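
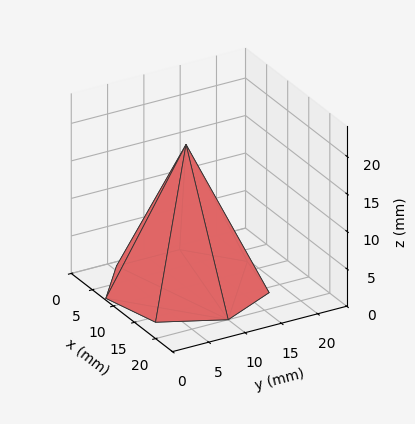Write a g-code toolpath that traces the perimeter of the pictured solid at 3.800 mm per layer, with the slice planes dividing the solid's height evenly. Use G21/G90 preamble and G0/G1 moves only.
Reading the render: the shape is a regular 7-sided pyramid, base circumscribed radius ≈ 10 mm, apex at z ≈ 19 mm (dimensions read to the nearest mm from the axis ticks). For the g-code, the solid's height is divided into equal slices at the stated Δz and each level perimeter traced with G1 moves after a G0 lift.

; perimeter-only toolpath
G21 ; units = mm
G90 ; absolute positioning
G28 ; home
; layer 1
G0 Z3.800
G0 X18.000 Y10.000
G1 X14.988 Y16.254
G1 X8.220 Y17.799
G1 X2.792 Y13.471
G1 X2.792 Y6.529
G1 X8.220 Y2.201
G1 X14.988 Y3.746
G1 X18.000 Y10.000
; layer 2
G0 Z7.600
G0 X16.000 Y10.000
G1 X13.741 Y14.691
G1 X8.665 Y15.849
G1 X4.594 Y12.603
G1 X4.594 Y7.397
G1 X8.665 Y4.151
G1 X13.741 Y5.309
G1 X16.000 Y10.000
; layer 3
G0 Z11.400
G0 X14.000 Y10.000
G1 X12.494 Y13.127
G1 X9.110 Y13.900
G1 X6.396 Y11.736
G1 X6.396 Y8.264
G1 X9.110 Y6.100
G1 X12.494 Y6.873
G1 X14.000 Y10.000
; layer 4
G0 Z15.200
G0 X12.000 Y10.000
G1 X11.247 Y11.564
G1 X9.555 Y11.950
G1 X8.198 Y10.868
G1 X8.198 Y9.132
G1 X9.555 Y8.050
G1 X11.247 Y8.436
G1 X12.000 Y10.000
M2 ; end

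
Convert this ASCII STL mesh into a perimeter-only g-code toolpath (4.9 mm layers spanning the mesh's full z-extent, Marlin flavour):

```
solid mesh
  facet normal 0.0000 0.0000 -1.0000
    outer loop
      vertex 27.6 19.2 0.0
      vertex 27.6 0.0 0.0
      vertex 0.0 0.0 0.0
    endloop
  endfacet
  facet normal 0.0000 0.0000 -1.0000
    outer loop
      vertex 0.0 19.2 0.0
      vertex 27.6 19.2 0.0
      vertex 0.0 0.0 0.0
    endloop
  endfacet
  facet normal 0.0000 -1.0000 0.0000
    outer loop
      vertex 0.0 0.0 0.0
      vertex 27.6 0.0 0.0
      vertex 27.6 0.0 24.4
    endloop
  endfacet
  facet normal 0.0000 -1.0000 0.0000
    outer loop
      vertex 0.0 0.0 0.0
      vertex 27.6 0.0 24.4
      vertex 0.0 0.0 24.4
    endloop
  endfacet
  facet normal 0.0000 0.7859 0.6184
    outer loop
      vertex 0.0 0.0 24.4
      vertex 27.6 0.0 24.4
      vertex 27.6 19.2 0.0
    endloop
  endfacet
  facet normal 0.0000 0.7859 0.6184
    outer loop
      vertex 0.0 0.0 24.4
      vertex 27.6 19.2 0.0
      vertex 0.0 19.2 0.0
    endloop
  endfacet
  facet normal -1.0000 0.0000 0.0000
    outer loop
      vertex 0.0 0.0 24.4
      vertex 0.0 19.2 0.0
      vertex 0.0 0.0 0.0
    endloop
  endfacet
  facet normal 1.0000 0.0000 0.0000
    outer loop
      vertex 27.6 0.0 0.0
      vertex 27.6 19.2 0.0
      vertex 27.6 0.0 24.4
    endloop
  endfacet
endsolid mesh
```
; perimeter-only toolpath
G21 ; units = mm
G90 ; absolute positioning
G28 ; home
; layer 1
G0 Z4.9
G0 X0.0 Y0.0
G1 X27.6 Y0.0
G1 X27.6 Y15.4
G1 X0.0 Y15.4
G1 X0.0 Y0.0
; layer 2
G0 Z9.8
G0 X0.0 Y0.0
G1 X27.6 Y0.0
G1 X27.6 Y11.5
G1 X0.0 Y11.5
G1 X0.0 Y0.0
; layer 3
G0 Z14.6
G0 X0.0 Y0.0
G1 X27.6 Y0.0
G1 X27.6 Y7.7
G1 X0.0 Y7.7
G1 X0.0 Y0.0
; layer 4
G0 Z19.5
G0 X0.0 Y0.0
G1 X27.6 Y0.0
G1 X27.6 Y3.8
G1 X0.0 Y3.8
G1 X0.0 Y0.0
M2 ; end

The solid is a wedge (ramp): 27.6 × 19.2 mm base, rising to 24.4 mm along the y=0 edge and sloping linearly to z=0 at y=19.2. Slicing at Δz = 4.9 mm — 5 equal slices spanning the solid's height, so layer i sits at z = i·h/5 — gives 4 non-empty perimeters. Each is a 4-segment closed polygon; G0 lifts to the layer z and rapids to the start vertex, then G1 traces the edges. The cross-section shrinks linearly with z (the slice at the apex is degenerate and omitted).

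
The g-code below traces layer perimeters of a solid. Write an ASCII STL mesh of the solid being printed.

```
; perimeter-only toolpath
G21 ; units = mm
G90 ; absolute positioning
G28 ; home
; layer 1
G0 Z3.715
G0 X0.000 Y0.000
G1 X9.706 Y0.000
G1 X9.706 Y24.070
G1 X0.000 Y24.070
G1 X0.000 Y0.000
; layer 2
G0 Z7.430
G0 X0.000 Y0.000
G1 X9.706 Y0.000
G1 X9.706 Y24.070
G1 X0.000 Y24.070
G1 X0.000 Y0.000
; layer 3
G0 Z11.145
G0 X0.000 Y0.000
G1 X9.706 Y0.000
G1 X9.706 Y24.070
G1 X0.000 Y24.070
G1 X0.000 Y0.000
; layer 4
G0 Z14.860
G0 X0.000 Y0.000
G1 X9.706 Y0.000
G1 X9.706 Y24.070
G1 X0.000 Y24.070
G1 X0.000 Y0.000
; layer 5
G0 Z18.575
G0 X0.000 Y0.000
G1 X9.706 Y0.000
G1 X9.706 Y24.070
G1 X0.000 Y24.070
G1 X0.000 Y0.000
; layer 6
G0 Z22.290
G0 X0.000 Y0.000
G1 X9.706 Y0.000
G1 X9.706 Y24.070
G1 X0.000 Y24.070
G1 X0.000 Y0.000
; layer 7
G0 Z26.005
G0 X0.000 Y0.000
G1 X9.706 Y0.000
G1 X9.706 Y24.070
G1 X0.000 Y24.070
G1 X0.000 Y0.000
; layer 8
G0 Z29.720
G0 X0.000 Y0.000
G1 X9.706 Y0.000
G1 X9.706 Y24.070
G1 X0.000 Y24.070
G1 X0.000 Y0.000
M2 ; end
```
solid part
  facet normal 0.0000 0.0000 -1.0000
    outer loop
      vertex 9.706 24.070 0.000
      vertex 9.706 0.000 0.000
      vertex 0.000 0.000 0.000
    endloop
  endfacet
  facet normal 0.0000 0.0000 -1.0000
    outer loop
      vertex 0.000 24.070 0.000
      vertex 9.706 24.070 0.000
      vertex 0.000 0.000 0.000
    endloop
  endfacet
  facet normal 0.0000 0.0000 1.0000
    outer loop
      vertex 0.000 0.000 29.720
      vertex 9.706 0.000 29.720
      vertex 9.706 24.070 29.720
    endloop
  endfacet
  facet normal 0.0000 0.0000 1.0000
    outer loop
      vertex 0.000 0.000 29.720
      vertex 9.706 24.070 29.720
      vertex 0.000 24.070 29.720
    endloop
  endfacet
  facet normal 0.0000 -1.0000 0.0000
    outer loop
      vertex 0.000 0.000 0.000
      vertex 9.706 0.000 0.000
      vertex 9.706 0.000 29.720
    endloop
  endfacet
  facet normal 0.0000 -1.0000 0.0000
    outer loop
      vertex 0.000 0.000 0.000
      vertex 9.706 0.000 29.720
      vertex 0.000 0.000 29.720
    endloop
  endfacet
  facet normal 0.0000 1.0000 0.0000
    outer loop
      vertex 9.706 24.070 29.720
      vertex 9.706 24.070 0.000
      vertex 0.000 24.070 0.000
    endloop
  endfacet
  facet normal 0.0000 1.0000 0.0000
    outer loop
      vertex 0.000 24.070 29.720
      vertex 9.706 24.070 29.720
      vertex 0.000 24.070 0.000
    endloop
  endfacet
  facet normal -1.0000 0.0000 0.0000
    outer loop
      vertex 0.000 24.070 29.720
      vertex 0.000 24.070 0.000
      vertex 0.000 0.000 0.000
    endloop
  endfacet
  facet normal -1.0000 0.0000 0.0000
    outer loop
      vertex 0.000 0.000 29.720
      vertex 0.000 24.070 29.720
      vertex 0.000 0.000 0.000
    endloop
  endfacet
  facet normal 1.0000 0.0000 0.0000
    outer loop
      vertex 9.706 0.000 0.000
      vertex 9.706 24.070 0.000
      vertex 9.706 24.070 29.720
    endloop
  endfacet
  facet normal 1.0000 0.0000 0.0000
    outer loop
      vertex 9.706 0.000 0.000
      vertex 9.706 24.070 29.720
      vertex 9.706 0.000 29.720
    endloop
  endfacet
endsolid part

The G0 Z moves step by Δz≈3.715 mm. Every layer's G1 loop is the same polygon, so the solid is a straight extrusion of it from z=0 to z≈29.7. Closing with flat bottom and top caps and triangulating gives 12 facets — a rectangular box, roughly 9.71 × 24.1 mm footprint and 29.7 mm tall.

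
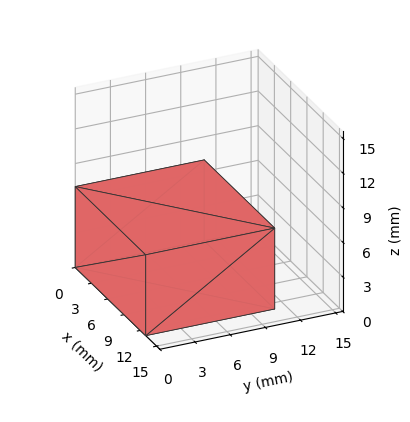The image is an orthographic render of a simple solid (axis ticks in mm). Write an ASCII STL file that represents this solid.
Reading the render: the shape is a rectangular box, roughly 13 × 11 mm footprint and 7 mm tall (dimensions read to the nearest mm from the axis ticks). For the STL, each face is triangulated and given an outward normal.

solid part
  facet normal 0.0000 0.0000 -1.0000
    outer loop
      vertex 13.000 11.000 0.000
      vertex 13.000 0.000 0.000
      vertex 0.000 0.000 0.000
    endloop
  endfacet
  facet normal 0.0000 0.0000 -1.0000
    outer loop
      vertex 0.000 11.000 0.000
      vertex 13.000 11.000 0.000
      vertex 0.000 0.000 0.000
    endloop
  endfacet
  facet normal 0.0000 0.0000 1.0000
    outer loop
      vertex 0.000 0.000 7.000
      vertex 13.000 0.000 7.000
      vertex 13.000 11.000 7.000
    endloop
  endfacet
  facet normal 0.0000 0.0000 1.0000
    outer loop
      vertex 0.000 0.000 7.000
      vertex 13.000 11.000 7.000
      vertex 0.000 11.000 7.000
    endloop
  endfacet
  facet normal 0.0000 -1.0000 0.0000
    outer loop
      vertex 0.000 0.000 0.000
      vertex 13.000 0.000 0.000
      vertex 13.000 0.000 7.000
    endloop
  endfacet
  facet normal 0.0000 -1.0000 0.0000
    outer loop
      vertex 0.000 0.000 0.000
      vertex 13.000 0.000 7.000
      vertex 0.000 0.000 7.000
    endloop
  endfacet
  facet normal 0.0000 1.0000 0.0000
    outer loop
      vertex 13.000 11.000 7.000
      vertex 13.000 11.000 0.000
      vertex 0.000 11.000 0.000
    endloop
  endfacet
  facet normal 0.0000 1.0000 0.0000
    outer loop
      vertex 0.000 11.000 7.000
      vertex 13.000 11.000 7.000
      vertex 0.000 11.000 0.000
    endloop
  endfacet
  facet normal -1.0000 0.0000 0.0000
    outer loop
      vertex 0.000 11.000 7.000
      vertex 0.000 11.000 0.000
      vertex 0.000 0.000 0.000
    endloop
  endfacet
  facet normal -1.0000 0.0000 0.0000
    outer loop
      vertex 0.000 0.000 7.000
      vertex 0.000 11.000 7.000
      vertex 0.000 0.000 0.000
    endloop
  endfacet
  facet normal 1.0000 0.0000 0.0000
    outer loop
      vertex 13.000 0.000 0.000
      vertex 13.000 11.000 0.000
      vertex 13.000 11.000 7.000
    endloop
  endfacet
  facet normal 1.0000 0.0000 0.0000
    outer loop
      vertex 13.000 0.000 0.000
      vertex 13.000 11.000 7.000
      vertex 13.000 0.000 7.000
    endloop
  endfacet
endsolid part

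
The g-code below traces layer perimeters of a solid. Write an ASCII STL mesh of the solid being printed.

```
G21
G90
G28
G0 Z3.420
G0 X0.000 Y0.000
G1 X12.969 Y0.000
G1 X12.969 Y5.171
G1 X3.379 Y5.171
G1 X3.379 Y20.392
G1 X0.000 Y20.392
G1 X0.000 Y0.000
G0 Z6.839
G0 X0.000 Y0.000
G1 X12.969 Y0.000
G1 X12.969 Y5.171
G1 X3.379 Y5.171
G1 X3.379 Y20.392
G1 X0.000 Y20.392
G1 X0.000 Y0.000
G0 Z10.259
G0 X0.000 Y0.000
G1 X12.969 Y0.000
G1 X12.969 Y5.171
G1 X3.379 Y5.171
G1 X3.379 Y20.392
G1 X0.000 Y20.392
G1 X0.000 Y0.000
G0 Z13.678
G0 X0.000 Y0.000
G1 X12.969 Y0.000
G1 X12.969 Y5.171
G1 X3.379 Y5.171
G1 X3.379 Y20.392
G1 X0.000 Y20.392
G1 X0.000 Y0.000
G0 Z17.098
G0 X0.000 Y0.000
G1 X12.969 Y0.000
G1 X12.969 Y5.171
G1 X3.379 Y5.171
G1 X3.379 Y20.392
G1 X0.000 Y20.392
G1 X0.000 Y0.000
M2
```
solid part
  facet normal 0.0000 0.0000 -1.0000
    outer loop
      vertex 12.969 5.171 0.000
      vertex 12.969 0.000 0.000
      vertex 0.000 0.000 0.000
    endloop
  endfacet
  facet normal 0.0000 0.0000 -1.0000
    outer loop
      vertex 3.379 5.171 0.000
      vertex 12.969 5.171 0.000
      vertex 0.000 0.000 0.000
    endloop
  endfacet
  facet normal 0.0000 0.0000 -1.0000
    outer loop
      vertex 3.379 20.392 0.000
      vertex 3.379 5.171 0.000
      vertex 0.000 0.000 0.000
    endloop
  endfacet
  facet normal 0.0000 0.0000 -1.0000
    outer loop
      vertex 0.000 20.392 0.000
      vertex 3.379 20.392 0.000
      vertex 0.000 0.000 0.000
    endloop
  endfacet
  facet normal 0.0000 0.0000 1.0000
    outer loop
      vertex 0.000 0.000 17.098
      vertex 12.969 0.000 17.098
      vertex 12.969 5.171 17.098
    endloop
  endfacet
  facet normal 0.0000 0.0000 1.0000
    outer loop
      vertex 0.000 0.000 17.098
      vertex 12.969 5.171 17.098
      vertex 3.379 5.171 17.098
    endloop
  endfacet
  facet normal 0.0000 0.0000 1.0000
    outer loop
      vertex 0.000 0.000 17.098
      vertex 3.379 5.171 17.098
      vertex 3.379 20.392 17.098
    endloop
  endfacet
  facet normal 0.0000 0.0000 1.0000
    outer loop
      vertex 0.000 0.000 17.098
      vertex 3.379 20.392 17.098
      vertex 0.000 20.392 17.098
    endloop
  endfacet
  facet normal 0.0000 -1.0000 0.0000
    outer loop
      vertex 0.000 0.000 0.000
      vertex 12.969 0.000 0.000
      vertex 12.969 0.000 17.098
    endloop
  endfacet
  facet normal 0.0000 -1.0000 0.0000
    outer loop
      vertex 0.000 0.000 0.000
      vertex 12.969 0.000 17.098
      vertex 0.000 0.000 17.098
    endloop
  endfacet
  facet normal 1.0000 0.0000 0.0000
    outer loop
      vertex 12.969 0.000 0.000
      vertex 12.969 5.171 0.000
      vertex 12.969 5.171 17.098
    endloop
  endfacet
  facet normal 1.0000 0.0000 0.0000
    outer loop
      vertex 12.969 0.000 0.000
      vertex 12.969 5.171 17.098
      vertex 12.969 0.000 17.098
    endloop
  endfacet
  facet normal 0.0000 1.0000 0.0000
    outer loop
      vertex 12.969 5.171 0.000
      vertex 3.379 5.171 0.000
      vertex 3.379 5.171 17.098
    endloop
  endfacet
  facet normal 0.0000 1.0000 0.0000
    outer loop
      vertex 12.969 5.171 0.000
      vertex 3.379 5.171 17.098
      vertex 12.969 5.171 17.098
    endloop
  endfacet
  facet normal 1.0000 0.0000 0.0000
    outer loop
      vertex 3.379 5.171 0.000
      vertex 3.379 20.392 0.000
      vertex 3.379 20.392 17.098
    endloop
  endfacet
  facet normal 1.0000 0.0000 0.0000
    outer loop
      vertex 3.379 5.171 0.000
      vertex 3.379 20.392 17.098
      vertex 3.379 5.171 17.098
    endloop
  endfacet
  facet normal 0.0000 1.0000 0.0000
    outer loop
      vertex 3.379 20.392 0.000
      vertex 0.000 20.392 0.000
      vertex 0.000 20.392 17.098
    endloop
  endfacet
  facet normal 0.0000 1.0000 0.0000
    outer loop
      vertex 3.379 20.392 0.000
      vertex 0.000 20.392 17.098
      vertex 3.379 20.392 17.098
    endloop
  endfacet
  facet normal -1.0000 0.0000 0.0000
    outer loop
      vertex 0.000 20.392 0.000
      vertex 0.000 0.000 0.000
      vertex 0.000 0.000 17.098
    endloop
  endfacet
  facet normal -1.0000 0.0000 0.0000
    outer loop
      vertex 0.000 20.392 0.000
      vertex 0.000 0.000 17.098
      vertex 0.000 20.392 17.098
    endloop
  endfacet
endsolid part

The G0 Z moves step by Δz≈3.420 mm. Every layer's G1 loop is the same polygon, so the solid is a straight extrusion of it from z=0 to z≈17.1. Closing with flat bottom and top caps and triangulating gives 20 facets — an L-shaped prism: outer 13 × 20.4 mm, arm thicknesses ≈ 5.17 mm (horizontal) and 3.38 mm (vertical), extruded 17.1 mm in z.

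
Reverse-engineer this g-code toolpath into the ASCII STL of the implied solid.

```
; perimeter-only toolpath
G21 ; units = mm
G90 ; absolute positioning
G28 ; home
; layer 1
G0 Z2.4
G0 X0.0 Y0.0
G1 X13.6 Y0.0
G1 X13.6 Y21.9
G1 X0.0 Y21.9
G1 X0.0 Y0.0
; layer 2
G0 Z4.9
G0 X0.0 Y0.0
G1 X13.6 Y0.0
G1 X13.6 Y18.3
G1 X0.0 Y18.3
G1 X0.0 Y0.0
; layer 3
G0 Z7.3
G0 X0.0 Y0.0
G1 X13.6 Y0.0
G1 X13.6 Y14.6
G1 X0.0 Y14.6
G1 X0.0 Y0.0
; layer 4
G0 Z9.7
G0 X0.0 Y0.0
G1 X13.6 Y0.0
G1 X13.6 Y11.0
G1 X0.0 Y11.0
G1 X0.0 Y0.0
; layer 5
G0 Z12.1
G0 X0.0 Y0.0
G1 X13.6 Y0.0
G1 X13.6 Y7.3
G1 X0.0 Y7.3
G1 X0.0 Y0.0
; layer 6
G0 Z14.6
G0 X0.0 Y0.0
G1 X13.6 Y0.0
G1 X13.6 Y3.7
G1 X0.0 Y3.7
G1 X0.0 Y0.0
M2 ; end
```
solid part
  facet normal 0.0000 0.0000 -1.0000
    outer loop
      vertex 13.6 25.6 0.0
      vertex 13.6 0.0 0.0
      vertex 0.0 0.0 0.0
    endloop
  endfacet
  facet normal 0.0000 0.0000 -1.0000
    outer loop
      vertex 0.0 25.6 0.0
      vertex 13.6 25.6 0.0
      vertex 0.0 0.0 0.0
    endloop
  endfacet
  facet normal 0.0000 -1.0000 0.0000
    outer loop
      vertex 0.0 0.0 0.0
      vertex 13.6 0.0 0.0
      vertex 13.6 0.0 17.0
    endloop
  endfacet
  facet normal 0.0000 -1.0000 0.0000
    outer loop
      vertex 0.0 0.0 0.0
      vertex 13.6 0.0 17.0
      vertex 0.0 0.0 17.0
    endloop
  endfacet
  facet normal 0.0000 0.5532 0.8331
    outer loop
      vertex 0.0 0.0 17.0
      vertex 13.6 0.0 17.0
      vertex 13.6 25.6 0.0
    endloop
  endfacet
  facet normal 0.0000 0.5532 0.8331
    outer loop
      vertex 0.0 0.0 17.0
      vertex 13.6 25.6 0.0
      vertex 0.0 25.6 0.0
    endloop
  endfacet
  facet normal -1.0000 0.0000 0.0000
    outer loop
      vertex 0.0 0.0 17.0
      vertex 0.0 25.6 0.0
      vertex 0.0 0.0 0.0
    endloop
  endfacet
  facet normal 1.0000 0.0000 0.0000
    outer loop
      vertex 13.6 0.0 0.0
      vertex 13.6 25.6 0.0
      vertex 13.6 0.0 17.0
    endloop
  endfacet
endsolid part

The G0 Z moves step by Δz≈2.4 mm. The G1 loops shrink linearly with z, so the solid tapers from its base footprint up to z≈17. Closing with a flat bottom cap and the tapered top and triangulating gives 8 facets — a wedge (ramp): 13.6 × 25.6 mm base, rising to 17 mm along the y=0 edge and sloping linearly to z=0 at y=25.6.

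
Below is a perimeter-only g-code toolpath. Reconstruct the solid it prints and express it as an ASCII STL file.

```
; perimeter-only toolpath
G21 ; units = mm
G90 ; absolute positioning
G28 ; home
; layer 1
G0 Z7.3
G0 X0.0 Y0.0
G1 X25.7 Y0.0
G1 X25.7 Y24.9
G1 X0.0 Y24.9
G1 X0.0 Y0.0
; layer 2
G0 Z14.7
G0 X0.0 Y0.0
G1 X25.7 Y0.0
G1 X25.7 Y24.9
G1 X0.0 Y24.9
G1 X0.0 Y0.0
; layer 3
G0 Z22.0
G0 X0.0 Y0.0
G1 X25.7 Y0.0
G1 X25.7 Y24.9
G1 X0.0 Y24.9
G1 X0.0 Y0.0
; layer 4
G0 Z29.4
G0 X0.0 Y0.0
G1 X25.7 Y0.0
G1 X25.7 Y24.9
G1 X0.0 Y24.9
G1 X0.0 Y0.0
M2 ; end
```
solid part
  facet normal 0.0000 0.0000 -1.0000
    outer loop
      vertex 25.7 24.9 0.0
      vertex 25.7 0.0 0.0
      vertex 0.0 0.0 0.0
    endloop
  endfacet
  facet normal 0.0000 0.0000 -1.0000
    outer loop
      vertex 0.0 24.9 0.0
      vertex 25.7 24.9 0.0
      vertex 0.0 0.0 0.0
    endloop
  endfacet
  facet normal 0.0000 0.0000 1.0000
    outer loop
      vertex 0.0 0.0 29.4
      vertex 25.7 0.0 29.4
      vertex 25.7 24.9 29.4
    endloop
  endfacet
  facet normal 0.0000 0.0000 1.0000
    outer loop
      vertex 0.0 0.0 29.4
      vertex 25.7 24.9 29.4
      vertex 0.0 24.9 29.4
    endloop
  endfacet
  facet normal 0.0000 -1.0000 0.0000
    outer loop
      vertex 0.0 0.0 0.0
      vertex 25.7 0.0 0.0
      vertex 25.7 0.0 29.4
    endloop
  endfacet
  facet normal 0.0000 -1.0000 0.0000
    outer loop
      vertex 0.0 0.0 0.0
      vertex 25.7 0.0 29.4
      vertex 0.0 0.0 29.4
    endloop
  endfacet
  facet normal 0.0000 1.0000 0.0000
    outer loop
      vertex 25.7 24.9 29.4
      vertex 25.7 24.9 0.0
      vertex 0.0 24.9 0.0
    endloop
  endfacet
  facet normal 0.0000 1.0000 0.0000
    outer loop
      vertex 0.0 24.9 29.4
      vertex 25.7 24.9 29.4
      vertex 0.0 24.9 0.0
    endloop
  endfacet
  facet normal -1.0000 0.0000 0.0000
    outer loop
      vertex 0.0 24.9 29.4
      vertex 0.0 24.9 0.0
      vertex 0.0 0.0 0.0
    endloop
  endfacet
  facet normal -1.0000 0.0000 0.0000
    outer loop
      vertex 0.0 0.0 29.4
      vertex 0.0 24.9 29.4
      vertex 0.0 0.0 0.0
    endloop
  endfacet
  facet normal 1.0000 0.0000 0.0000
    outer loop
      vertex 25.7 0.0 0.0
      vertex 25.7 24.9 0.0
      vertex 25.7 24.9 29.4
    endloop
  endfacet
  facet normal 1.0000 0.0000 0.0000
    outer loop
      vertex 25.7 0.0 0.0
      vertex 25.7 24.9 29.4
      vertex 25.7 0.0 29.4
    endloop
  endfacet
endsolid part

The G0 Z moves step by Δz≈7.3 mm. Every layer's G1 loop is the same polygon, so the solid is a straight extrusion of it from z=0 to z≈29.4. Closing with flat bottom and top caps and triangulating gives 12 facets — a rectangular box, roughly 25.7 × 24.9 mm footprint and 29.4 mm tall.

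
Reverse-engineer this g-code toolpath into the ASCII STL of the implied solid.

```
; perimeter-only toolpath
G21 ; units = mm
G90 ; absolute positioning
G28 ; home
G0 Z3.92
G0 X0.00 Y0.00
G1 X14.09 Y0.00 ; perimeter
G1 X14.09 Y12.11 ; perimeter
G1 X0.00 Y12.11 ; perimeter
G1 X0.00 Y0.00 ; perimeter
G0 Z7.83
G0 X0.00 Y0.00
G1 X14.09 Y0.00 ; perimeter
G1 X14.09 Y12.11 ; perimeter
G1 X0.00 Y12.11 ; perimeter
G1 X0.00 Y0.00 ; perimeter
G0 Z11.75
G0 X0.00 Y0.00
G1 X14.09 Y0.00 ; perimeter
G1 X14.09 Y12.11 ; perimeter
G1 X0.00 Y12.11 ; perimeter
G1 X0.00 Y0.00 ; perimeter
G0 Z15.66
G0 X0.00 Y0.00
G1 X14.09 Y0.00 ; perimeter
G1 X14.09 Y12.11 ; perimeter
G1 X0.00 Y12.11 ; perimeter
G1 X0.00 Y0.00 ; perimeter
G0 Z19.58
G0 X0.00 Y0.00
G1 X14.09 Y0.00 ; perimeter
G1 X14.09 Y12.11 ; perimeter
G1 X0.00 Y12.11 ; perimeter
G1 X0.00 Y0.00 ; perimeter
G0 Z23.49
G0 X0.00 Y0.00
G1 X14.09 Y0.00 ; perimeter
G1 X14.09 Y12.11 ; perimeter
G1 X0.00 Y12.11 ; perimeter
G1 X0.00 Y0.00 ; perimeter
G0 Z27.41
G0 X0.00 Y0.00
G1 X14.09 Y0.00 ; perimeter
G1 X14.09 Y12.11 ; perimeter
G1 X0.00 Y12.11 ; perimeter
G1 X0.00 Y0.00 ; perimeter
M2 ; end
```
solid part
  facet normal 0.0000 0.0000 -1.0000
    outer loop
      vertex 14.09 12.11 0.00
      vertex 14.09 0.00 0.00
      vertex 0.00 0.00 0.00
    endloop
  endfacet
  facet normal 0.0000 0.0000 -1.0000
    outer loop
      vertex 0.00 12.11 0.00
      vertex 14.09 12.11 0.00
      vertex 0.00 0.00 0.00
    endloop
  endfacet
  facet normal 0.0000 0.0000 1.0000
    outer loop
      vertex 0.00 0.00 27.41
      vertex 14.09 0.00 27.41
      vertex 14.09 12.11 27.41
    endloop
  endfacet
  facet normal 0.0000 0.0000 1.0000
    outer loop
      vertex 0.00 0.00 27.41
      vertex 14.09 12.11 27.41
      vertex 0.00 12.11 27.41
    endloop
  endfacet
  facet normal 0.0000 -1.0000 0.0000
    outer loop
      vertex 0.00 0.00 0.00
      vertex 14.09 0.00 0.00
      vertex 14.09 0.00 27.41
    endloop
  endfacet
  facet normal 0.0000 -1.0000 0.0000
    outer loop
      vertex 0.00 0.00 0.00
      vertex 14.09 0.00 27.41
      vertex 0.00 0.00 27.41
    endloop
  endfacet
  facet normal 0.0000 1.0000 0.0000
    outer loop
      vertex 14.09 12.11 27.41
      vertex 14.09 12.11 0.00
      vertex 0.00 12.11 0.00
    endloop
  endfacet
  facet normal 0.0000 1.0000 0.0000
    outer loop
      vertex 0.00 12.11 27.41
      vertex 14.09 12.11 27.41
      vertex 0.00 12.11 0.00
    endloop
  endfacet
  facet normal -1.0000 0.0000 0.0000
    outer loop
      vertex 0.00 12.11 27.41
      vertex 0.00 12.11 0.00
      vertex 0.00 0.00 0.00
    endloop
  endfacet
  facet normal -1.0000 0.0000 0.0000
    outer loop
      vertex 0.00 0.00 27.41
      vertex 0.00 12.11 27.41
      vertex 0.00 0.00 0.00
    endloop
  endfacet
  facet normal 1.0000 0.0000 0.0000
    outer loop
      vertex 14.09 0.00 0.00
      vertex 14.09 12.11 0.00
      vertex 14.09 12.11 27.41
    endloop
  endfacet
  facet normal 1.0000 0.0000 0.0000
    outer loop
      vertex 14.09 0.00 0.00
      vertex 14.09 12.11 27.41
      vertex 14.09 0.00 27.41
    endloop
  endfacet
endsolid part

The G0 Z moves step by Δz≈3.92 mm. Every layer's G1 loop is the same polygon, so the solid is a straight extrusion of it from z=0 to z≈27.4. Closing with flat bottom and top caps and triangulating gives 12 facets — a rectangular box, roughly 14.1 × 12.1 mm footprint and 27.4 mm tall.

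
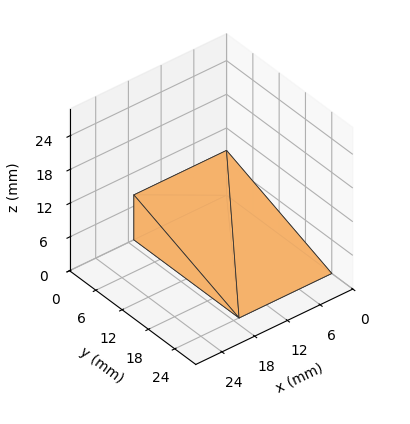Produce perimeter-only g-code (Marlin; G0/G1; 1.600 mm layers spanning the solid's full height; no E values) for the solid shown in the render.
Reading the render: the shape is a wedge (ramp): 17 × 24 mm base, rising to 8 mm along the y=0 edge and sloping linearly to z=0 at y=24 (dimensions read to the nearest mm from the axis ticks). For the g-code, the solid's height is divided into equal slices at the stated Δz and each level perimeter traced with G1 moves after a G0 lift.

; perimeter-only toolpath
G21 ; units = mm
G90 ; absolute positioning
G28 ; home
; layer 1
G0 Z1.600
G0 X0.000 Y0.000
G1 X17.000 Y0.000
G1 X17.000 Y19.200
G1 X0.000 Y19.200
G1 X0.000 Y0.000
; layer 2
G0 Z3.200
G0 X0.000 Y0.000
G1 X17.000 Y0.000
G1 X17.000 Y14.400
G1 X0.000 Y14.400
G1 X0.000 Y0.000
; layer 3
G0 Z4.800
G0 X0.000 Y0.000
G1 X17.000 Y0.000
G1 X17.000 Y9.600
G1 X0.000 Y9.600
G1 X0.000 Y0.000
; layer 4
G0 Z6.400
G0 X0.000 Y0.000
G1 X17.000 Y0.000
G1 X17.000 Y4.800
G1 X0.000 Y4.800
G1 X0.000 Y0.000
M2 ; end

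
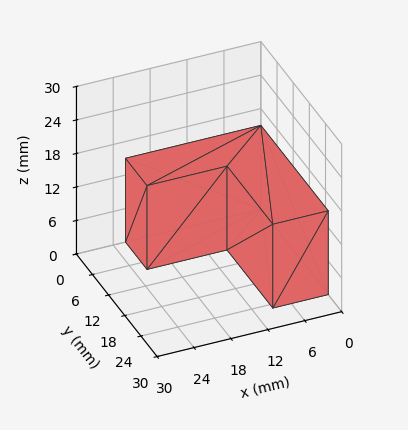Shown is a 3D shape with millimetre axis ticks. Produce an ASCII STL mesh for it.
Reading the render: the shape is an L-shaped prism: outer 22 × 25 mm, arm thicknesses ≈ 8 mm (horizontal) and 9 mm (vertical), extruded 15 mm in z (dimensions read to the nearest mm from the axis ticks). For the STL, each face is triangulated and given an outward normal.

solid part
  facet normal 0.0000 0.0000 -1.0000
    outer loop
      vertex 22.0 8.0 0.0
      vertex 22.0 0.0 0.0
      vertex 0.0 0.0 0.0
    endloop
  endfacet
  facet normal 0.0000 0.0000 -1.0000
    outer loop
      vertex 9.0 8.0 0.0
      vertex 22.0 8.0 0.0
      vertex 0.0 0.0 0.0
    endloop
  endfacet
  facet normal 0.0000 0.0000 -1.0000
    outer loop
      vertex 9.0 25.0 0.0
      vertex 9.0 8.0 0.0
      vertex 0.0 0.0 0.0
    endloop
  endfacet
  facet normal 0.0000 0.0000 -1.0000
    outer loop
      vertex 0.0 25.0 0.0
      vertex 9.0 25.0 0.0
      vertex 0.0 0.0 0.0
    endloop
  endfacet
  facet normal 0.0000 0.0000 1.0000
    outer loop
      vertex 0.0 0.0 15.0
      vertex 22.0 0.0 15.0
      vertex 22.0 8.0 15.0
    endloop
  endfacet
  facet normal 0.0000 0.0000 1.0000
    outer loop
      vertex 0.0 0.0 15.0
      vertex 22.0 8.0 15.0
      vertex 9.0 8.0 15.0
    endloop
  endfacet
  facet normal 0.0000 0.0000 1.0000
    outer loop
      vertex 0.0 0.0 15.0
      vertex 9.0 8.0 15.0
      vertex 9.0 25.0 15.0
    endloop
  endfacet
  facet normal 0.0000 0.0000 1.0000
    outer loop
      vertex 0.0 0.0 15.0
      vertex 9.0 25.0 15.0
      vertex 0.0 25.0 15.0
    endloop
  endfacet
  facet normal 0.0000 -1.0000 0.0000
    outer loop
      vertex 0.0 0.0 0.0
      vertex 22.0 0.0 0.0
      vertex 22.0 0.0 15.0
    endloop
  endfacet
  facet normal 0.0000 -1.0000 0.0000
    outer loop
      vertex 0.0 0.0 0.0
      vertex 22.0 0.0 15.0
      vertex 0.0 0.0 15.0
    endloop
  endfacet
  facet normal 1.0000 0.0000 0.0000
    outer loop
      vertex 22.0 0.0 0.0
      vertex 22.0 8.0 0.0
      vertex 22.0 8.0 15.0
    endloop
  endfacet
  facet normal 1.0000 0.0000 0.0000
    outer loop
      vertex 22.0 0.0 0.0
      vertex 22.0 8.0 15.0
      vertex 22.0 0.0 15.0
    endloop
  endfacet
  facet normal 0.0000 1.0000 0.0000
    outer loop
      vertex 22.0 8.0 0.0
      vertex 9.0 8.0 0.0
      vertex 9.0 8.0 15.0
    endloop
  endfacet
  facet normal 0.0000 1.0000 0.0000
    outer loop
      vertex 22.0 8.0 0.0
      vertex 9.0 8.0 15.0
      vertex 22.0 8.0 15.0
    endloop
  endfacet
  facet normal 1.0000 0.0000 0.0000
    outer loop
      vertex 9.0 8.0 0.0
      vertex 9.0 25.0 0.0
      vertex 9.0 25.0 15.0
    endloop
  endfacet
  facet normal 1.0000 0.0000 0.0000
    outer loop
      vertex 9.0 8.0 0.0
      vertex 9.0 25.0 15.0
      vertex 9.0 8.0 15.0
    endloop
  endfacet
  facet normal 0.0000 1.0000 0.0000
    outer loop
      vertex 9.0 25.0 0.0
      vertex 0.0 25.0 0.0
      vertex 0.0 25.0 15.0
    endloop
  endfacet
  facet normal 0.0000 1.0000 0.0000
    outer loop
      vertex 9.0 25.0 0.0
      vertex 0.0 25.0 15.0
      vertex 9.0 25.0 15.0
    endloop
  endfacet
  facet normal -1.0000 0.0000 0.0000
    outer loop
      vertex 0.0 25.0 0.0
      vertex 0.0 0.0 0.0
      vertex 0.0 0.0 15.0
    endloop
  endfacet
  facet normal -1.0000 0.0000 0.0000
    outer loop
      vertex 0.0 25.0 0.0
      vertex 0.0 0.0 15.0
      vertex 0.0 25.0 15.0
    endloop
  endfacet
endsolid part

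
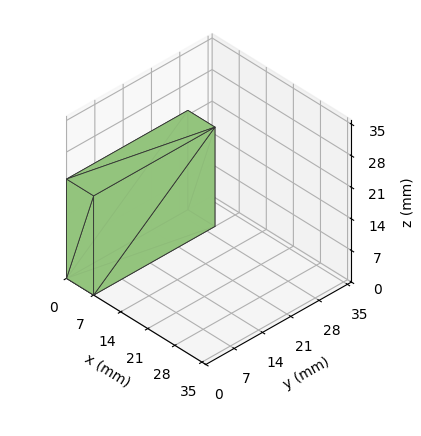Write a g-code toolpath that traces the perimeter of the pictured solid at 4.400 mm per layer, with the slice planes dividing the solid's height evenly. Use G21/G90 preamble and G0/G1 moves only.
Reading the render: the shape is a rectangular box, roughly 7 × 30 mm footprint and 22 mm tall (dimensions read to the nearest mm from the axis ticks). For the g-code, the solid's height is divided into equal slices at the stated Δz and each level perimeter traced with G1 moves after a G0 lift.

; perimeter-only toolpath
G21 ; units = mm
G90 ; absolute positioning
G28 ; home
; layer 1
G0 Z4.400
G0 X0.000 Y0.000
G1 X7.000 Y0.000
G1 X7.000 Y30.000
G1 X0.000 Y30.000
G1 X0.000 Y0.000
; layer 2
G0 Z8.800
G0 X0.000 Y0.000
G1 X7.000 Y0.000
G1 X7.000 Y30.000
G1 X0.000 Y30.000
G1 X0.000 Y0.000
; layer 3
G0 Z13.200
G0 X0.000 Y0.000
G1 X7.000 Y0.000
G1 X7.000 Y30.000
G1 X0.000 Y30.000
G1 X0.000 Y0.000
; layer 4
G0 Z17.600
G0 X0.000 Y0.000
G1 X7.000 Y0.000
G1 X7.000 Y30.000
G1 X0.000 Y30.000
G1 X0.000 Y0.000
; layer 5
G0 Z22.000
G0 X0.000 Y0.000
G1 X7.000 Y0.000
G1 X7.000 Y30.000
G1 X0.000 Y30.000
G1 X0.000 Y0.000
M2 ; end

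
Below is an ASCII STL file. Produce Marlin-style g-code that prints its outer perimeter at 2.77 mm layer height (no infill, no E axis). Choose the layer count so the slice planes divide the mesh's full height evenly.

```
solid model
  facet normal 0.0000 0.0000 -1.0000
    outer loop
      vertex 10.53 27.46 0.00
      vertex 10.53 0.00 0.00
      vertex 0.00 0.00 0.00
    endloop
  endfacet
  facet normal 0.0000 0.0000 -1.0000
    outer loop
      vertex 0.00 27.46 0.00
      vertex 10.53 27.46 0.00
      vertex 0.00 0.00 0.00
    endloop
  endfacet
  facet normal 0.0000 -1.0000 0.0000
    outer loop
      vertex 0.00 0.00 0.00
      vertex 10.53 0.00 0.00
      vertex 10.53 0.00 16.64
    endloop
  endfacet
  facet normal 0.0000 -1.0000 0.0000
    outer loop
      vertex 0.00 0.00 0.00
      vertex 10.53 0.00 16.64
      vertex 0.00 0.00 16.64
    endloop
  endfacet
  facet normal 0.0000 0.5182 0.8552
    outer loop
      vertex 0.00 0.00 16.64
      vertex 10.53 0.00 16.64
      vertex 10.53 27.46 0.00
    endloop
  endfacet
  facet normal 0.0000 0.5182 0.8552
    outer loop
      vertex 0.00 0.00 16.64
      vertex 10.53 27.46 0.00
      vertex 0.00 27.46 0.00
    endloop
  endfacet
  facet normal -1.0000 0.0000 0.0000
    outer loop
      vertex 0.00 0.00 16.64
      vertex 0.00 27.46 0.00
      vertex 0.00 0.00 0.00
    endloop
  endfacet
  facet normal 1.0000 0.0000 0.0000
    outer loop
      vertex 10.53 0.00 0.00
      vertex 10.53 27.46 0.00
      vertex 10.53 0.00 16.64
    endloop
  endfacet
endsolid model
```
; perimeter-only toolpath
G21 ; units = mm
G90 ; absolute positioning
G28 ; home
; layer 1
G0 Z2.77
G0 X0.00 Y0.00
G1 X10.53 Y0.00
G1 X10.53 Y22.88
G1 X0.00 Y22.88
G1 X0.00 Y0.00
; layer 2
G0 Z5.55
G0 X0.00 Y0.00
G1 X10.53 Y0.00
G1 X10.53 Y18.31
G1 X0.00 Y18.31
G1 X0.00 Y0.00
; layer 3
G0 Z8.32
G0 X0.00 Y0.00
G1 X10.53 Y0.00
G1 X10.53 Y13.73
G1 X0.00 Y13.73
G1 X0.00 Y0.00
; layer 4
G0 Z11.09
G0 X0.00 Y0.00
G1 X10.53 Y0.00
G1 X10.53 Y9.15
G1 X0.00 Y9.15
G1 X0.00 Y0.00
; layer 5
G0 Z13.87
G0 X0.00 Y0.00
G1 X10.53 Y0.00
G1 X10.53 Y4.58
G1 X0.00 Y4.58
G1 X0.00 Y0.00
M2 ; end

The solid is a wedge (ramp): 10.5 × 27.5 mm base, rising to 16.6 mm along the y=0 edge and sloping linearly to z=0 at y=27.5. Slicing at Δz = 2.77 mm — 6 equal slices spanning the solid's height, so layer i sits at z = i·h/6 — gives 5 non-empty perimeters. Each is a 4-segment closed polygon; G0 lifts to the layer z and rapids to the start vertex, then G1 traces the edges. The cross-section shrinks linearly with z (the slice at the apex is degenerate and omitted).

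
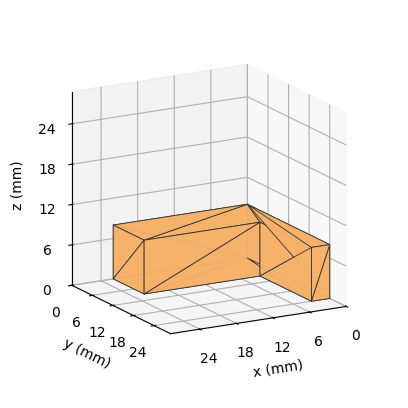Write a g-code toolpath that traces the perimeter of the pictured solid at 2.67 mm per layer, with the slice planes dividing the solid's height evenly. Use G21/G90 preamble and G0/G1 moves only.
Reading the render: the shape is an L-shaped prism: outer 22 × 24 mm, arm thicknesses ≈ 9 mm (horizontal) and 3 mm (vertical), extruded 8 mm in z (dimensions read to the nearest mm from the axis ticks). For the g-code, the solid's height is divided into equal slices at the stated Δz and each level perimeter traced with G1 moves after a G0 lift.

; perimeter-only toolpath
G21 ; units = mm
G90 ; absolute positioning
G28 ; home
; layer 1
G0 Z2.67
G0 X0.00 Y0.00
G1 X22.00 Y0.00
G1 X22.00 Y9.00
G1 X3.00 Y9.00
G1 X3.00 Y24.00
G1 X0.00 Y24.00
G1 X0.00 Y0.00
; layer 2
G0 Z5.33
G0 X0.00 Y0.00
G1 X22.00 Y0.00
G1 X22.00 Y9.00
G1 X3.00 Y9.00
G1 X3.00 Y24.00
G1 X0.00 Y24.00
G1 X0.00 Y0.00
; layer 3
G0 Z8.00
G0 X0.00 Y0.00
G1 X22.00 Y0.00
G1 X22.00 Y9.00
G1 X3.00 Y9.00
G1 X3.00 Y24.00
G1 X0.00 Y24.00
G1 X0.00 Y0.00
M2 ; end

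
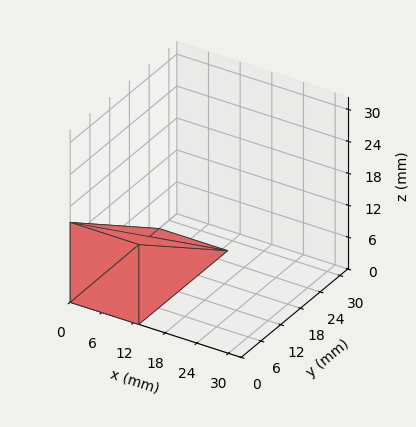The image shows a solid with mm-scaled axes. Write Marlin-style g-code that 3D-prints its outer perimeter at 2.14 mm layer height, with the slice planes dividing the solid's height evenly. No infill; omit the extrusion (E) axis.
Reading the render: the shape is a wedge (ramp): 13 × 27 mm base, rising to 15 mm along the y=0 edge and sloping linearly to z=0 at y=27 (dimensions read to the nearest mm from the axis ticks). For the g-code, the solid's height is divided into equal slices at the stated Δz and each level perimeter traced with G1 moves after a G0 lift.

; perimeter-only toolpath
G21 ; units = mm
G90 ; absolute positioning
G28 ; home
; layer 1
G0 Z2.14
G0 X0.00 Y0.00
G1 X13.00 Y0.00
G1 X13.00 Y23.14
G1 X0.00 Y23.14
G1 X0.00 Y0.00
; layer 2
G0 Z4.29
G0 X0.00 Y0.00
G1 X13.00 Y0.00
G1 X13.00 Y19.29
G1 X0.00 Y19.29
G1 X0.00 Y0.00
; layer 3
G0 Z6.43
G0 X0.00 Y0.00
G1 X13.00 Y0.00
G1 X13.00 Y15.43
G1 X0.00 Y15.43
G1 X0.00 Y0.00
; layer 4
G0 Z8.57
G0 X0.00 Y0.00
G1 X13.00 Y0.00
G1 X13.00 Y11.57
G1 X0.00 Y11.57
G1 X0.00 Y0.00
; layer 5
G0 Z10.71
G0 X0.00 Y0.00
G1 X13.00 Y0.00
G1 X13.00 Y7.71
G1 X0.00 Y7.71
G1 X0.00 Y0.00
; layer 6
G0 Z12.86
G0 X0.00 Y0.00
G1 X13.00 Y0.00
G1 X13.00 Y3.86
G1 X0.00 Y3.86
G1 X0.00 Y0.00
M2 ; end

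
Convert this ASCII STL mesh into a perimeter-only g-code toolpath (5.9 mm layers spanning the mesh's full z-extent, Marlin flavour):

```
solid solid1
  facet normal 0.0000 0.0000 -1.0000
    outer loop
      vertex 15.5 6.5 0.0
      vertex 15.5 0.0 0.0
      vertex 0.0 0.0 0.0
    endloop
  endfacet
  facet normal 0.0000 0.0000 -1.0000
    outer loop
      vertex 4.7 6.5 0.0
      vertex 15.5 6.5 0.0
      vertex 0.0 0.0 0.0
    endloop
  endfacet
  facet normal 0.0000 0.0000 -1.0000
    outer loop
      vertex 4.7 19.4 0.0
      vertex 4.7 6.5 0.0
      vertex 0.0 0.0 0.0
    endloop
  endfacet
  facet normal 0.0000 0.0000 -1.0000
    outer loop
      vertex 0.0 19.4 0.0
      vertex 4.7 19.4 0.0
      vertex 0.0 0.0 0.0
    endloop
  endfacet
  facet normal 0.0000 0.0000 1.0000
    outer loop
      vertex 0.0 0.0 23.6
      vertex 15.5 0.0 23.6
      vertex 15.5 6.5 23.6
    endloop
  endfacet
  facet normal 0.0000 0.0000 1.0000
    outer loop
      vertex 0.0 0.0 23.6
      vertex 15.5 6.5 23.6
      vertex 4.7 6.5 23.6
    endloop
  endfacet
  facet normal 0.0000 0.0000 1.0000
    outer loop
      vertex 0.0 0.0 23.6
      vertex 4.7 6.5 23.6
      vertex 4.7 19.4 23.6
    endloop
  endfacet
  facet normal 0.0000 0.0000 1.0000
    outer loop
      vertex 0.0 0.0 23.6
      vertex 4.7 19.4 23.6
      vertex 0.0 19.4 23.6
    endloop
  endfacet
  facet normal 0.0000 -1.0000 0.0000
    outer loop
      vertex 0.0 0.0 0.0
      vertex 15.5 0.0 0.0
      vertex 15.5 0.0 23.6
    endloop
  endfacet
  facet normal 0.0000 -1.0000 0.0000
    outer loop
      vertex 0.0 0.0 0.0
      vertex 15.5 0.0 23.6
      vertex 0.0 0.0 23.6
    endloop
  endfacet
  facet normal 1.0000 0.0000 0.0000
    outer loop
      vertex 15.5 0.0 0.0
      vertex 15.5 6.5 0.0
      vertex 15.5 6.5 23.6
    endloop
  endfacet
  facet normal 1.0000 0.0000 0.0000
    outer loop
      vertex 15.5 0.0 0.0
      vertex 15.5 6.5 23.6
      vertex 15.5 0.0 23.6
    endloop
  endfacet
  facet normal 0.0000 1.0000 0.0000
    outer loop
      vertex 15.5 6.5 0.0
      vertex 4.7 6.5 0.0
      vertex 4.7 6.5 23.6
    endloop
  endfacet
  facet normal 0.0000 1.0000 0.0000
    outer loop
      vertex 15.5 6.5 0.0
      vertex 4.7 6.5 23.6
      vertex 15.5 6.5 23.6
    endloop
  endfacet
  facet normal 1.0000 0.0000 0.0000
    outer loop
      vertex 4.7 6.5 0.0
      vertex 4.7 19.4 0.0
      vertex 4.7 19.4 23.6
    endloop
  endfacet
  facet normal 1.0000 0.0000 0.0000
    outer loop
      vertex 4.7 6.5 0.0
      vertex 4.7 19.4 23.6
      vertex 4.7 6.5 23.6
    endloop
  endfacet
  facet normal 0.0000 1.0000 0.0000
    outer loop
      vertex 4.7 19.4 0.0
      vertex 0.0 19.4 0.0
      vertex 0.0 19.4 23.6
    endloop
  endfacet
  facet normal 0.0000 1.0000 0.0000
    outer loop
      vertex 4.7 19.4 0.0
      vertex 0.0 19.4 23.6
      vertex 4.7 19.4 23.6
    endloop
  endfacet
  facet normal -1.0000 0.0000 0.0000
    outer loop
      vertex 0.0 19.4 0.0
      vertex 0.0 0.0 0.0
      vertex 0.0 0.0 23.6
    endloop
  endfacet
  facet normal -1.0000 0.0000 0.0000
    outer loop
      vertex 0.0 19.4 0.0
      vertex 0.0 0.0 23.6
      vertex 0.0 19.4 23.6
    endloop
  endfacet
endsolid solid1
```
; perimeter-only toolpath
G21 ; units = mm
G90 ; absolute positioning
G28 ; home
; layer 1
G0 Z5.9
G0 X0.0 Y0.0
G1 X15.5 Y0.0
G1 X15.5 Y6.5
G1 X4.7 Y6.5
G1 X4.7 Y19.4
G1 X0.0 Y19.4
G1 X0.0 Y0.0
; layer 2
G0 Z11.8
G0 X0.0 Y0.0
G1 X15.5 Y0.0
G1 X15.5 Y6.5
G1 X4.7 Y6.5
G1 X4.7 Y19.4
G1 X0.0 Y19.4
G1 X0.0 Y0.0
; layer 3
G0 Z17.7
G0 X0.0 Y0.0
G1 X15.5 Y0.0
G1 X15.5 Y6.5
G1 X4.7 Y6.5
G1 X4.7 Y19.4
G1 X0.0 Y19.4
G1 X0.0 Y0.0
; layer 4
G0 Z23.6
G0 X0.0 Y0.0
G1 X15.5 Y0.0
G1 X15.5 Y6.5
G1 X4.7 Y6.5
G1 X4.7 Y19.4
G1 X0.0 Y19.4
G1 X0.0 Y0.0
M2 ; end

The solid is an L-shaped prism: outer 15.5 × 19.4 mm, arm thicknesses ≈ 6.5 mm (horizontal) and 4.7 mm (vertical), extruded 23.6 mm in z. Slicing at Δz = 5.9 mm — 4 equal slices spanning the solid's height, so layer i sits at z = i·h/4 — gives 4 non-empty perimeters. Each is a 6-segment closed polygon; G0 lifts to the layer z and rapids to the start vertex, then G1 traces the edges.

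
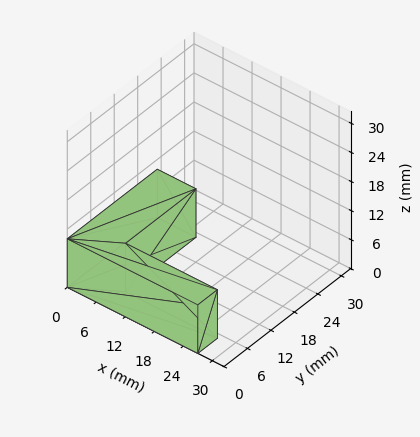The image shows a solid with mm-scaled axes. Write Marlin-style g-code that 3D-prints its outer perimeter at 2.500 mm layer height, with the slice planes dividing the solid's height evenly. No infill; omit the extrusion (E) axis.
Reading the render: the shape is an L-shaped prism: outer 27 × 23 mm, arm thicknesses ≈ 5 mm (horizontal) and 8 mm (vertical), extruded 10 mm in z (dimensions read to the nearest mm from the axis ticks). For the g-code, the solid's height is divided into equal slices at the stated Δz and each level perimeter traced with G1 moves after a G0 lift.

; perimeter-only toolpath
G21 ; units = mm
G90 ; absolute positioning
G28 ; home
; layer 1
G0 Z2.500
G0 X0.000 Y0.000
G1 X27.000 Y0.000
G1 X27.000 Y5.000
G1 X8.000 Y5.000
G1 X8.000 Y23.000
G1 X0.000 Y23.000
G1 X0.000 Y0.000
; layer 2
G0 Z5.000
G0 X0.000 Y0.000
G1 X27.000 Y0.000
G1 X27.000 Y5.000
G1 X8.000 Y5.000
G1 X8.000 Y23.000
G1 X0.000 Y23.000
G1 X0.000 Y0.000
; layer 3
G0 Z7.500
G0 X0.000 Y0.000
G1 X27.000 Y0.000
G1 X27.000 Y5.000
G1 X8.000 Y5.000
G1 X8.000 Y23.000
G1 X0.000 Y23.000
G1 X0.000 Y0.000
; layer 4
G0 Z10.000
G0 X0.000 Y0.000
G1 X27.000 Y0.000
G1 X27.000 Y5.000
G1 X8.000 Y5.000
G1 X8.000 Y23.000
G1 X0.000 Y23.000
G1 X0.000 Y0.000
M2 ; end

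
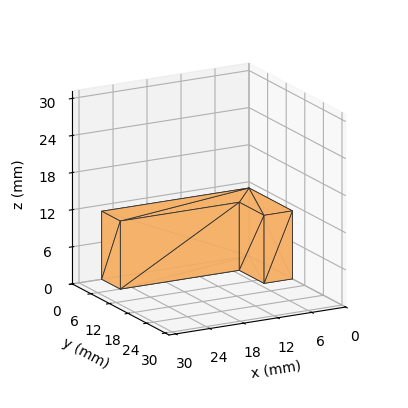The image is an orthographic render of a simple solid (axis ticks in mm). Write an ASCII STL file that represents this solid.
Reading the render: the shape is an L-shaped prism: outer 26 × 14 mm, arm thicknesses ≈ 6 mm (horizontal) and 5 mm (vertical), extruded 11 mm in z (dimensions read to the nearest mm from the axis ticks). For the STL, each face is triangulated and given an outward normal.

solid part
  facet normal 0.0000 0.0000 -1.0000
    outer loop
      vertex 26.0 6.0 0.0
      vertex 26.0 0.0 0.0
      vertex 0.0 0.0 0.0
    endloop
  endfacet
  facet normal 0.0000 0.0000 -1.0000
    outer loop
      vertex 5.0 6.0 0.0
      vertex 26.0 6.0 0.0
      vertex 0.0 0.0 0.0
    endloop
  endfacet
  facet normal 0.0000 0.0000 -1.0000
    outer loop
      vertex 5.0 14.0 0.0
      vertex 5.0 6.0 0.0
      vertex 0.0 0.0 0.0
    endloop
  endfacet
  facet normal 0.0000 0.0000 -1.0000
    outer loop
      vertex 0.0 14.0 0.0
      vertex 5.0 14.0 0.0
      vertex 0.0 0.0 0.0
    endloop
  endfacet
  facet normal 0.0000 0.0000 1.0000
    outer loop
      vertex 0.0 0.0 11.0
      vertex 26.0 0.0 11.0
      vertex 26.0 6.0 11.0
    endloop
  endfacet
  facet normal 0.0000 0.0000 1.0000
    outer loop
      vertex 0.0 0.0 11.0
      vertex 26.0 6.0 11.0
      vertex 5.0 6.0 11.0
    endloop
  endfacet
  facet normal 0.0000 0.0000 1.0000
    outer loop
      vertex 0.0 0.0 11.0
      vertex 5.0 6.0 11.0
      vertex 5.0 14.0 11.0
    endloop
  endfacet
  facet normal 0.0000 0.0000 1.0000
    outer loop
      vertex 0.0 0.0 11.0
      vertex 5.0 14.0 11.0
      vertex 0.0 14.0 11.0
    endloop
  endfacet
  facet normal 0.0000 -1.0000 0.0000
    outer loop
      vertex 0.0 0.0 0.0
      vertex 26.0 0.0 0.0
      vertex 26.0 0.0 11.0
    endloop
  endfacet
  facet normal 0.0000 -1.0000 0.0000
    outer loop
      vertex 0.0 0.0 0.0
      vertex 26.0 0.0 11.0
      vertex 0.0 0.0 11.0
    endloop
  endfacet
  facet normal 1.0000 0.0000 0.0000
    outer loop
      vertex 26.0 0.0 0.0
      vertex 26.0 6.0 0.0
      vertex 26.0 6.0 11.0
    endloop
  endfacet
  facet normal 1.0000 0.0000 0.0000
    outer loop
      vertex 26.0 0.0 0.0
      vertex 26.0 6.0 11.0
      vertex 26.0 0.0 11.0
    endloop
  endfacet
  facet normal 0.0000 1.0000 0.0000
    outer loop
      vertex 26.0 6.0 0.0
      vertex 5.0 6.0 0.0
      vertex 5.0 6.0 11.0
    endloop
  endfacet
  facet normal 0.0000 1.0000 0.0000
    outer loop
      vertex 26.0 6.0 0.0
      vertex 5.0 6.0 11.0
      vertex 26.0 6.0 11.0
    endloop
  endfacet
  facet normal 1.0000 0.0000 0.0000
    outer loop
      vertex 5.0 6.0 0.0
      vertex 5.0 14.0 0.0
      vertex 5.0 14.0 11.0
    endloop
  endfacet
  facet normal 1.0000 0.0000 0.0000
    outer loop
      vertex 5.0 6.0 0.0
      vertex 5.0 14.0 11.0
      vertex 5.0 6.0 11.0
    endloop
  endfacet
  facet normal 0.0000 1.0000 0.0000
    outer loop
      vertex 5.0 14.0 0.0
      vertex 0.0 14.0 0.0
      vertex 0.0 14.0 11.0
    endloop
  endfacet
  facet normal 0.0000 1.0000 0.0000
    outer loop
      vertex 5.0 14.0 0.0
      vertex 0.0 14.0 11.0
      vertex 5.0 14.0 11.0
    endloop
  endfacet
  facet normal -1.0000 0.0000 0.0000
    outer loop
      vertex 0.0 14.0 0.0
      vertex 0.0 0.0 0.0
      vertex 0.0 0.0 11.0
    endloop
  endfacet
  facet normal -1.0000 0.0000 0.0000
    outer loop
      vertex 0.0 14.0 0.0
      vertex 0.0 0.0 11.0
      vertex 0.0 14.0 11.0
    endloop
  endfacet
endsolid part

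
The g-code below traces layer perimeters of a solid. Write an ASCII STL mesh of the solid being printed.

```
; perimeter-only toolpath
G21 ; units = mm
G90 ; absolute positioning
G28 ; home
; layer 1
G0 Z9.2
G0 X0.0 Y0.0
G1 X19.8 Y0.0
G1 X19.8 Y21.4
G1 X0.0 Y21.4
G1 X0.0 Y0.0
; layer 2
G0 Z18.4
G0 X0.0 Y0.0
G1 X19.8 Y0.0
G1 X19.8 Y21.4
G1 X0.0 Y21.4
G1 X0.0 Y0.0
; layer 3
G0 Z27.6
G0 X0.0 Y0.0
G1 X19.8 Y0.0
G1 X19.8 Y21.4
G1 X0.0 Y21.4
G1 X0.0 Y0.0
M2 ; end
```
solid part
  facet normal 0.0000 0.0000 -1.0000
    outer loop
      vertex 19.8 21.4 0.0
      vertex 19.8 0.0 0.0
      vertex 0.0 0.0 0.0
    endloop
  endfacet
  facet normal 0.0000 0.0000 -1.0000
    outer loop
      vertex 0.0 21.4 0.0
      vertex 19.8 21.4 0.0
      vertex 0.0 0.0 0.0
    endloop
  endfacet
  facet normal 0.0000 0.0000 1.0000
    outer loop
      vertex 0.0 0.0 27.6
      vertex 19.8 0.0 27.6
      vertex 19.8 21.4 27.6
    endloop
  endfacet
  facet normal 0.0000 0.0000 1.0000
    outer loop
      vertex 0.0 0.0 27.6
      vertex 19.8 21.4 27.6
      vertex 0.0 21.4 27.6
    endloop
  endfacet
  facet normal 0.0000 -1.0000 0.0000
    outer loop
      vertex 0.0 0.0 0.0
      vertex 19.8 0.0 0.0
      vertex 19.8 0.0 27.6
    endloop
  endfacet
  facet normal 0.0000 -1.0000 0.0000
    outer loop
      vertex 0.0 0.0 0.0
      vertex 19.8 0.0 27.6
      vertex 0.0 0.0 27.6
    endloop
  endfacet
  facet normal 0.0000 1.0000 0.0000
    outer loop
      vertex 19.8 21.4 27.6
      vertex 19.8 21.4 0.0
      vertex 0.0 21.4 0.0
    endloop
  endfacet
  facet normal 0.0000 1.0000 0.0000
    outer loop
      vertex 0.0 21.4 27.6
      vertex 19.8 21.4 27.6
      vertex 0.0 21.4 0.0
    endloop
  endfacet
  facet normal -1.0000 0.0000 0.0000
    outer loop
      vertex 0.0 21.4 27.6
      vertex 0.0 21.4 0.0
      vertex 0.0 0.0 0.0
    endloop
  endfacet
  facet normal -1.0000 0.0000 0.0000
    outer loop
      vertex 0.0 0.0 27.6
      vertex 0.0 21.4 27.6
      vertex 0.0 0.0 0.0
    endloop
  endfacet
  facet normal 1.0000 0.0000 0.0000
    outer loop
      vertex 19.8 0.0 0.0
      vertex 19.8 21.4 0.0
      vertex 19.8 21.4 27.6
    endloop
  endfacet
  facet normal 1.0000 0.0000 0.0000
    outer loop
      vertex 19.8 0.0 0.0
      vertex 19.8 21.4 27.6
      vertex 19.8 0.0 27.6
    endloop
  endfacet
endsolid part

The G0 Z moves step by Δz≈9.2 mm. Every layer's G1 loop is the same polygon, so the solid is a straight extrusion of it from z=0 to z≈27.6. Closing with flat bottom and top caps and triangulating gives 12 facets — a rectangular box, roughly 19.8 × 21.4 mm footprint and 27.6 mm tall.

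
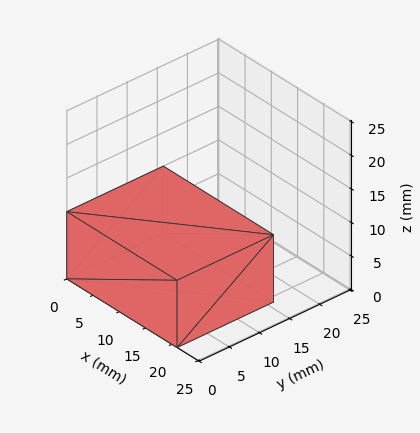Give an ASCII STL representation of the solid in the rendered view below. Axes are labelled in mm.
Reading the render: the shape is a rectangular box, roughly 21 × 16 mm footprint and 10 mm tall (dimensions read to the nearest mm from the axis ticks). For the STL, each face is triangulated and given an outward normal.

solid part
  facet normal 0.0000 0.0000 -1.0000
    outer loop
      vertex 21.0 16.0 0.0
      vertex 21.0 0.0 0.0
      vertex 0.0 0.0 0.0
    endloop
  endfacet
  facet normal 0.0000 0.0000 -1.0000
    outer loop
      vertex 0.0 16.0 0.0
      vertex 21.0 16.0 0.0
      vertex 0.0 0.0 0.0
    endloop
  endfacet
  facet normal 0.0000 0.0000 1.0000
    outer loop
      vertex 0.0 0.0 10.0
      vertex 21.0 0.0 10.0
      vertex 21.0 16.0 10.0
    endloop
  endfacet
  facet normal 0.0000 0.0000 1.0000
    outer loop
      vertex 0.0 0.0 10.0
      vertex 21.0 16.0 10.0
      vertex 0.0 16.0 10.0
    endloop
  endfacet
  facet normal 0.0000 -1.0000 0.0000
    outer loop
      vertex 0.0 0.0 0.0
      vertex 21.0 0.0 0.0
      vertex 21.0 0.0 10.0
    endloop
  endfacet
  facet normal 0.0000 -1.0000 0.0000
    outer loop
      vertex 0.0 0.0 0.0
      vertex 21.0 0.0 10.0
      vertex 0.0 0.0 10.0
    endloop
  endfacet
  facet normal 0.0000 1.0000 0.0000
    outer loop
      vertex 21.0 16.0 10.0
      vertex 21.0 16.0 0.0
      vertex 0.0 16.0 0.0
    endloop
  endfacet
  facet normal 0.0000 1.0000 0.0000
    outer loop
      vertex 0.0 16.0 10.0
      vertex 21.0 16.0 10.0
      vertex 0.0 16.0 0.0
    endloop
  endfacet
  facet normal -1.0000 0.0000 0.0000
    outer loop
      vertex 0.0 16.0 10.0
      vertex 0.0 16.0 0.0
      vertex 0.0 0.0 0.0
    endloop
  endfacet
  facet normal -1.0000 0.0000 0.0000
    outer loop
      vertex 0.0 0.0 10.0
      vertex 0.0 16.0 10.0
      vertex 0.0 0.0 0.0
    endloop
  endfacet
  facet normal 1.0000 0.0000 0.0000
    outer loop
      vertex 21.0 0.0 0.0
      vertex 21.0 16.0 0.0
      vertex 21.0 16.0 10.0
    endloop
  endfacet
  facet normal 1.0000 0.0000 0.0000
    outer loop
      vertex 21.0 0.0 0.0
      vertex 21.0 16.0 10.0
      vertex 21.0 0.0 10.0
    endloop
  endfacet
endsolid part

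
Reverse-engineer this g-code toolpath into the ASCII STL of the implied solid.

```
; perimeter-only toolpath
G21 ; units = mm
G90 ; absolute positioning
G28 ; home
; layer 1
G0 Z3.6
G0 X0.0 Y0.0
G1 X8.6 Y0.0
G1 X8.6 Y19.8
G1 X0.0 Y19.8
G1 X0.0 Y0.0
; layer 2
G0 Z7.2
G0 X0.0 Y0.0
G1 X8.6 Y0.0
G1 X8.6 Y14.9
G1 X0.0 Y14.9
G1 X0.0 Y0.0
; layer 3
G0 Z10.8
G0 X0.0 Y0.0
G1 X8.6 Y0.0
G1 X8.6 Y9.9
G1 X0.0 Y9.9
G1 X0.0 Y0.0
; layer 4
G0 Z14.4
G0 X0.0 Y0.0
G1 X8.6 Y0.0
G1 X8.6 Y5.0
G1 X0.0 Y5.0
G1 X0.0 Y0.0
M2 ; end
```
solid part
  facet normal 0.0000 0.0000 -1.0000
    outer loop
      vertex 8.6 24.8 0.0
      vertex 8.6 0.0 0.0
      vertex 0.0 0.0 0.0
    endloop
  endfacet
  facet normal 0.0000 0.0000 -1.0000
    outer loop
      vertex 0.0 24.8 0.0
      vertex 8.6 24.8 0.0
      vertex 0.0 0.0 0.0
    endloop
  endfacet
  facet normal 0.0000 -1.0000 0.0000
    outer loop
      vertex 0.0 0.0 0.0
      vertex 8.6 0.0 0.0
      vertex 8.6 0.0 18.0
    endloop
  endfacet
  facet normal 0.0000 -1.0000 0.0000
    outer loop
      vertex 0.0 0.0 0.0
      vertex 8.6 0.0 18.0
      vertex 0.0 0.0 18.0
    endloop
  endfacet
  facet normal 0.0000 0.5874 0.8093
    outer loop
      vertex 0.0 0.0 18.0
      vertex 8.6 0.0 18.0
      vertex 8.6 24.8 0.0
    endloop
  endfacet
  facet normal 0.0000 0.5874 0.8093
    outer loop
      vertex 0.0 0.0 18.0
      vertex 8.6 24.8 0.0
      vertex 0.0 24.8 0.0
    endloop
  endfacet
  facet normal -1.0000 0.0000 0.0000
    outer loop
      vertex 0.0 0.0 18.0
      vertex 0.0 24.8 0.0
      vertex 0.0 0.0 0.0
    endloop
  endfacet
  facet normal 1.0000 0.0000 0.0000
    outer loop
      vertex 8.6 0.0 0.0
      vertex 8.6 24.8 0.0
      vertex 8.6 0.0 18.0
    endloop
  endfacet
endsolid part

The G0 Z moves step by Δz≈3.6 mm. The G1 loops shrink linearly with z, so the solid tapers from its base footprint up to z≈18. Closing with a flat bottom cap and the tapered top and triangulating gives 8 facets — a wedge (ramp): 8.6 × 24.8 mm base, rising to 18 mm along the y=0 edge and sloping linearly to z=0 at y=24.8.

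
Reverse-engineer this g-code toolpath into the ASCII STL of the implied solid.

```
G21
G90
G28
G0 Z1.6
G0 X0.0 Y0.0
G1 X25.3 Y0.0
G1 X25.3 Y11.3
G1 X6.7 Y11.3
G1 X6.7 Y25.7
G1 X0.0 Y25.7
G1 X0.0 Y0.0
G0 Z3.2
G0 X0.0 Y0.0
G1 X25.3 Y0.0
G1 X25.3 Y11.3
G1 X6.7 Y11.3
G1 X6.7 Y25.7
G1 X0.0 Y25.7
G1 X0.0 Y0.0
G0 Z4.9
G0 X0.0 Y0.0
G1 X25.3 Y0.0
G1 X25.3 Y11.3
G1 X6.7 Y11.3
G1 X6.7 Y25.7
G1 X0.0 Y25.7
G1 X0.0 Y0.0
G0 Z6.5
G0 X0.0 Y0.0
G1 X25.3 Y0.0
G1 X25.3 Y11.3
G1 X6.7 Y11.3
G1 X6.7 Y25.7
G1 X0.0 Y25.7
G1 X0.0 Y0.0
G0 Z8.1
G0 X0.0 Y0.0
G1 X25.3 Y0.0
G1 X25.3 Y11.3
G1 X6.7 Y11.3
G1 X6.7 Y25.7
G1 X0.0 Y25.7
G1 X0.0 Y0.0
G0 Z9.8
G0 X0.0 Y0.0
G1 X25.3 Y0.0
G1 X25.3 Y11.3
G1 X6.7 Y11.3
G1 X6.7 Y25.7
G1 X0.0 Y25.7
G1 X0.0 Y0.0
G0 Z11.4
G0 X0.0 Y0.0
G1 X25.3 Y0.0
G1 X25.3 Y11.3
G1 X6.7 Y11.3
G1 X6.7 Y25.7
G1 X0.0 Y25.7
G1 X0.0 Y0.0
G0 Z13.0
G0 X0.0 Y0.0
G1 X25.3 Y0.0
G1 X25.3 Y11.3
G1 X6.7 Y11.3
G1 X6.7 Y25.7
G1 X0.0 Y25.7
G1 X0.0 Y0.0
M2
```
solid part
  facet normal 0.0000 0.0000 -1.0000
    outer loop
      vertex 25.3 11.3 0.0
      vertex 25.3 0.0 0.0
      vertex 0.0 0.0 0.0
    endloop
  endfacet
  facet normal 0.0000 0.0000 -1.0000
    outer loop
      vertex 6.7 11.3 0.0
      vertex 25.3 11.3 0.0
      vertex 0.0 0.0 0.0
    endloop
  endfacet
  facet normal 0.0000 0.0000 -1.0000
    outer loop
      vertex 6.7 25.7 0.0
      vertex 6.7 11.3 0.0
      vertex 0.0 0.0 0.0
    endloop
  endfacet
  facet normal 0.0000 0.0000 -1.0000
    outer loop
      vertex 0.0 25.7 0.0
      vertex 6.7 25.7 0.0
      vertex 0.0 0.0 0.0
    endloop
  endfacet
  facet normal 0.0000 0.0000 1.0000
    outer loop
      vertex 0.0 0.0 13.0
      vertex 25.3 0.0 13.0
      vertex 25.3 11.3 13.0
    endloop
  endfacet
  facet normal 0.0000 0.0000 1.0000
    outer loop
      vertex 0.0 0.0 13.0
      vertex 25.3 11.3 13.0
      vertex 6.7 11.3 13.0
    endloop
  endfacet
  facet normal 0.0000 0.0000 1.0000
    outer loop
      vertex 0.0 0.0 13.0
      vertex 6.7 11.3 13.0
      vertex 6.7 25.7 13.0
    endloop
  endfacet
  facet normal 0.0000 0.0000 1.0000
    outer loop
      vertex 0.0 0.0 13.0
      vertex 6.7 25.7 13.0
      vertex 0.0 25.7 13.0
    endloop
  endfacet
  facet normal 0.0000 -1.0000 0.0000
    outer loop
      vertex 0.0 0.0 0.0
      vertex 25.3 0.0 0.0
      vertex 25.3 0.0 13.0
    endloop
  endfacet
  facet normal 0.0000 -1.0000 0.0000
    outer loop
      vertex 0.0 0.0 0.0
      vertex 25.3 0.0 13.0
      vertex 0.0 0.0 13.0
    endloop
  endfacet
  facet normal 1.0000 0.0000 0.0000
    outer loop
      vertex 25.3 0.0 0.0
      vertex 25.3 11.3 0.0
      vertex 25.3 11.3 13.0
    endloop
  endfacet
  facet normal 1.0000 0.0000 0.0000
    outer loop
      vertex 25.3 0.0 0.0
      vertex 25.3 11.3 13.0
      vertex 25.3 0.0 13.0
    endloop
  endfacet
  facet normal 0.0000 1.0000 0.0000
    outer loop
      vertex 25.3 11.3 0.0
      vertex 6.7 11.3 0.0
      vertex 6.7 11.3 13.0
    endloop
  endfacet
  facet normal 0.0000 1.0000 0.0000
    outer loop
      vertex 25.3 11.3 0.0
      vertex 6.7 11.3 13.0
      vertex 25.3 11.3 13.0
    endloop
  endfacet
  facet normal 1.0000 0.0000 0.0000
    outer loop
      vertex 6.7 11.3 0.0
      vertex 6.7 25.7 0.0
      vertex 6.7 25.7 13.0
    endloop
  endfacet
  facet normal 1.0000 0.0000 0.0000
    outer loop
      vertex 6.7 11.3 0.0
      vertex 6.7 25.7 13.0
      vertex 6.7 11.3 13.0
    endloop
  endfacet
  facet normal 0.0000 1.0000 0.0000
    outer loop
      vertex 6.7 25.7 0.0
      vertex 0.0 25.7 0.0
      vertex 0.0 25.7 13.0
    endloop
  endfacet
  facet normal 0.0000 1.0000 0.0000
    outer loop
      vertex 6.7 25.7 0.0
      vertex 0.0 25.7 13.0
      vertex 6.7 25.7 13.0
    endloop
  endfacet
  facet normal -1.0000 0.0000 0.0000
    outer loop
      vertex 0.0 25.7 0.0
      vertex 0.0 0.0 0.0
      vertex 0.0 0.0 13.0
    endloop
  endfacet
  facet normal -1.0000 0.0000 0.0000
    outer loop
      vertex 0.0 25.7 0.0
      vertex 0.0 0.0 13.0
      vertex 0.0 25.7 13.0
    endloop
  endfacet
endsolid part

The G0 Z moves step by Δz≈1.6 mm. Every layer's G1 loop is the same polygon, so the solid is a straight extrusion of it from z=0 to z≈13. Closing with flat bottom and top caps and triangulating gives 20 facets — an L-shaped prism: outer 25.3 × 25.7 mm, arm thicknesses ≈ 11.3 mm (horizontal) and 6.7 mm (vertical), extruded 13 mm in z.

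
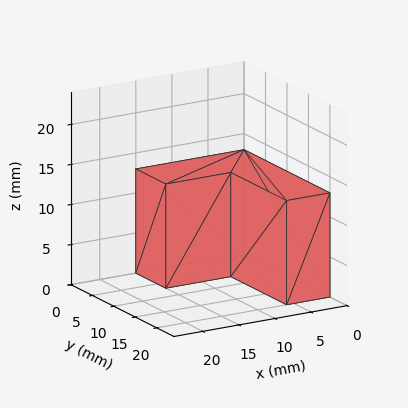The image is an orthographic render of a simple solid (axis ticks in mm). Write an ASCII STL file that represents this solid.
Reading the render: the shape is an L-shaped prism: outer 15 × 20 mm, arm thicknesses ≈ 7 mm (horizontal) and 6 mm (vertical), extruded 13 mm in z (dimensions read to the nearest mm from the axis ticks). For the STL, each face is triangulated and given an outward normal.

solid part
  facet normal 0.0000 0.0000 -1.0000
    outer loop
      vertex 15.00 7.00 0.00
      vertex 15.00 0.00 0.00
      vertex 0.00 0.00 0.00
    endloop
  endfacet
  facet normal 0.0000 0.0000 -1.0000
    outer loop
      vertex 6.00 7.00 0.00
      vertex 15.00 7.00 0.00
      vertex 0.00 0.00 0.00
    endloop
  endfacet
  facet normal 0.0000 0.0000 -1.0000
    outer loop
      vertex 6.00 20.00 0.00
      vertex 6.00 7.00 0.00
      vertex 0.00 0.00 0.00
    endloop
  endfacet
  facet normal 0.0000 0.0000 -1.0000
    outer loop
      vertex 0.00 20.00 0.00
      vertex 6.00 20.00 0.00
      vertex 0.00 0.00 0.00
    endloop
  endfacet
  facet normal 0.0000 0.0000 1.0000
    outer loop
      vertex 0.00 0.00 13.00
      vertex 15.00 0.00 13.00
      vertex 15.00 7.00 13.00
    endloop
  endfacet
  facet normal 0.0000 0.0000 1.0000
    outer loop
      vertex 0.00 0.00 13.00
      vertex 15.00 7.00 13.00
      vertex 6.00 7.00 13.00
    endloop
  endfacet
  facet normal 0.0000 0.0000 1.0000
    outer loop
      vertex 0.00 0.00 13.00
      vertex 6.00 7.00 13.00
      vertex 6.00 20.00 13.00
    endloop
  endfacet
  facet normal 0.0000 0.0000 1.0000
    outer loop
      vertex 0.00 0.00 13.00
      vertex 6.00 20.00 13.00
      vertex 0.00 20.00 13.00
    endloop
  endfacet
  facet normal 0.0000 -1.0000 0.0000
    outer loop
      vertex 0.00 0.00 0.00
      vertex 15.00 0.00 0.00
      vertex 15.00 0.00 13.00
    endloop
  endfacet
  facet normal 0.0000 -1.0000 0.0000
    outer loop
      vertex 0.00 0.00 0.00
      vertex 15.00 0.00 13.00
      vertex 0.00 0.00 13.00
    endloop
  endfacet
  facet normal 1.0000 0.0000 0.0000
    outer loop
      vertex 15.00 0.00 0.00
      vertex 15.00 7.00 0.00
      vertex 15.00 7.00 13.00
    endloop
  endfacet
  facet normal 1.0000 0.0000 0.0000
    outer loop
      vertex 15.00 0.00 0.00
      vertex 15.00 7.00 13.00
      vertex 15.00 0.00 13.00
    endloop
  endfacet
  facet normal 0.0000 1.0000 0.0000
    outer loop
      vertex 15.00 7.00 0.00
      vertex 6.00 7.00 0.00
      vertex 6.00 7.00 13.00
    endloop
  endfacet
  facet normal 0.0000 1.0000 0.0000
    outer loop
      vertex 15.00 7.00 0.00
      vertex 6.00 7.00 13.00
      vertex 15.00 7.00 13.00
    endloop
  endfacet
  facet normal 1.0000 0.0000 0.0000
    outer loop
      vertex 6.00 7.00 0.00
      vertex 6.00 20.00 0.00
      vertex 6.00 20.00 13.00
    endloop
  endfacet
  facet normal 1.0000 0.0000 0.0000
    outer loop
      vertex 6.00 7.00 0.00
      vertex 6.00 20.00 13.00
      vertex 6.00 7.00 13.00
    endloop
  endfacet
  facet normal 0.0000 1.0000 0.0000
    outer loop
      vertex 6.00 20.00 0.00
      vertex 0.00 20.00 0.00
      vertex 0.00 20.00 13.00
    endloop
  endfacet
  facet normal 0.0000 1.0000 0.0000
    outer loop
      vertex 6.00 20.00 0.00
      vertex 0.00 20.00 13.00
      vertex 6.00 20.00 13.00
    endloop
  endfacet
  facet normal -1.0000 0.0000 0.0000
    outer loop
      vertex 0.00 20.00 0.00
      vertex 0.00 0.00 0.00
      vertex 0.00 0.00 13.00
    endloop
  endfacet
  facet normal -1.0000 0.0000 0.0000
    outer loop
      vertex 0.00 20.00 0.00
      vertex 0.00 0.00 13.00
      vertex 0.00 20.00 13.00
    endloop
  endfacet
endsolid part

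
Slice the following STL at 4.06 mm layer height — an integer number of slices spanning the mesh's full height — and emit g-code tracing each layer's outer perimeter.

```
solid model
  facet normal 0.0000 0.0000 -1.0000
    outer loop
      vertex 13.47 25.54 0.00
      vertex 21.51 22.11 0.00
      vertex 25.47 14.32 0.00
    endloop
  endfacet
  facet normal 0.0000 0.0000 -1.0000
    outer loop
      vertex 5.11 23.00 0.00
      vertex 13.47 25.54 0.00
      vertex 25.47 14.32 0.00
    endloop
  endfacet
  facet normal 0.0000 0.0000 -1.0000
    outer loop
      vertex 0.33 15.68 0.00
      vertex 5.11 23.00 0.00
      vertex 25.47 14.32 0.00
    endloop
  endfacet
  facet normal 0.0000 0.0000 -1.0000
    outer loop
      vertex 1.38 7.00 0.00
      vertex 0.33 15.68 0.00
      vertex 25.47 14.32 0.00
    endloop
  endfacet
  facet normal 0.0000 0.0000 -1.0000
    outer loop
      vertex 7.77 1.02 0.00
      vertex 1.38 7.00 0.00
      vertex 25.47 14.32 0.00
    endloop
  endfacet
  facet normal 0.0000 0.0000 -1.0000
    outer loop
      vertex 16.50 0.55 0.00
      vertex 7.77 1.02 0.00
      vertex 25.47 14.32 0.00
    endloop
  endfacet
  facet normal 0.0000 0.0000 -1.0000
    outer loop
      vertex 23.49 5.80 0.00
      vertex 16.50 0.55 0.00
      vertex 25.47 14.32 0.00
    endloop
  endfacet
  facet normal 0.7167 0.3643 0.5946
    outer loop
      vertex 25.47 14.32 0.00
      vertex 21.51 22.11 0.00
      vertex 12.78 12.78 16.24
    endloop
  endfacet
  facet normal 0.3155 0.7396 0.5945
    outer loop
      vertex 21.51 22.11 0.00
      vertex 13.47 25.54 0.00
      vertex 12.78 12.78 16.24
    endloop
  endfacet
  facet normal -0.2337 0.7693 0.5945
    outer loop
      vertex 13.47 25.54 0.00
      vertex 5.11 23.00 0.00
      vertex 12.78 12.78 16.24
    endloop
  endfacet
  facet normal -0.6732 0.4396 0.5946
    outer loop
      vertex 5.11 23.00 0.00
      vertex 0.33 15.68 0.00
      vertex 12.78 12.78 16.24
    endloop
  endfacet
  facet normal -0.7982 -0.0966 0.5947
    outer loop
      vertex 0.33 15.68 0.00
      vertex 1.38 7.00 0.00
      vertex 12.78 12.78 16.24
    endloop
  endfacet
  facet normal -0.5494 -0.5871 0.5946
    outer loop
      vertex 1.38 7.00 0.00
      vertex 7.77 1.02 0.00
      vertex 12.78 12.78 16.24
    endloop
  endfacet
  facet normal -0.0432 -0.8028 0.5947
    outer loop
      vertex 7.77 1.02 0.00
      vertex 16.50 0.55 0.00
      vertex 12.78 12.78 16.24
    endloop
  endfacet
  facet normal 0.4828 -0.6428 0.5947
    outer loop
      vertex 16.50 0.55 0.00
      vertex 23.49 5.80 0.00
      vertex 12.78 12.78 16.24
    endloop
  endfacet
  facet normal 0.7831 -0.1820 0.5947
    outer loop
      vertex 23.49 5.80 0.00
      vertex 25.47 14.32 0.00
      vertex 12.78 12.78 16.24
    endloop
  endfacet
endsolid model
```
; perimeter-only toolpath
G21 ; units = mm
G90 ; absolute positioning
G28 ; home
; layer 1
G0 Z4.06
G0 X22.30 Y13.94
G1 X19.33 Y19.78
G1 X13.30 Y22.35
G1 X7.03 Y20.45
G1 X3.44 Y14.96
G1 X4.23 Y8.45
G1 X9.02 Y3.96
G1 X15.57 Y3.61
G1 X20.81 Y7.54
G1 X22.30 Y13.94
; layer 2
G0 Z8.12
G0 X19.12 Y13.55
G1 X17.14 Y17.45
G1 X13.12 Y19.16
G1 X8.95 Y17.89
G1 X6.55 Y14.23
G1 X7.08 Y9.89
G1 X10.27 Y6.90
G1 X14.64 Y6.67
G1 X18.13 Y9.29
G1 X19.12 Y13.55
; layer 3
G0 Z12.18
G0 X15.95 Y13.16
G1 X14.96 Y15.11
G1 X12.95 Y15.97
G1 X10.86 Y15.33
G1 X9.67 Y13.50
G1 X9.93 Y11.33
G1 X11.53 Y9.84
G1 X13.71 Y9.72
G1 X15.46 Y11.03
G1 X15.95 Y13.16
M2 ; end

The solid is a regular 9-sided pyramid, base circumscribed radius ≈ 12.8 mm, apex at z ≈ 16.2 mm. Slicing at Δz = 4.06 mm — 4 equal slices spanning the solid's height, so layer i sits at z = i·h/4 — gives 3 non-empty perimeters. Each is a 9-segment closed polygon; G0 lifts to the layer z and rapids to the start vertex, then G1 traces the edges. The cross-section shrinks linearly with z (the slice at the apex is degenerate and omitted).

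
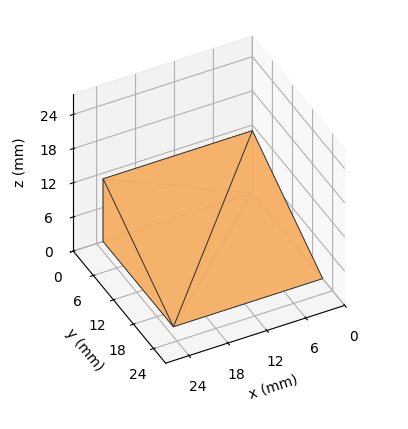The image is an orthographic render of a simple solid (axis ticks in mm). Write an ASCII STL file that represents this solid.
Reading the render: the shape is a wedge (ramp): 23 × 21 mm base, rising to 11 mm along the y=0 edge and sloping linearly to z=0 at y=21 (dimensions read to the nearest mm from the axis ticks). For the STL, each face is triangulated and given an outward normal.

solid part
  facet normal 0.0000 0.0000 -1.0000
    outer loop
      vertex 23.0 21.0 0.0
      vertex 23.0 0.0 0.0
      vertex 0.0 0.0 0.0
    endloop
  endfacet
  facet normal 0.0000 0.0000 -1.0000
    outer loop
      vertex 0.0 21.0 0.0
      vertex 23.0 21.0 0.0
      vertex 0.0 0.0 0.0
    endloop
  endfacet
  facet normal 0.0000 -1.0000 0.0000
    outer loop
      vertex 0.0 0.0 0.0
      vertex 23.0 0.0 0.0
      vertex 23.0 0.0 11.0
    endloop
  endfacet
  facet normal 0.0000 -1.0000 0.0000
    outer loop
      vertex 0.0 0.0 0.0
      vertex 23.0 0.0 11.0
      vertex 0.0 0.0 11.0
    endloop
  endfacet
  facet normal 0.0000 0.4640 0.8858
    outer loop
      vertex 0.0 0.0 11.0
      vertex 23.0 0.0 11.0
      vertex 23.0 21.0 0.0
    endloop
  endfacet
  facet normal 0.0000 0.4640 0.8858
    outer loop
      vertex 0.0 0.0 11.0
      vertex 23.0 21.0 0.0
      vertex 0.0 21.0 0.0
    endloop
  endfacet
  facet normal -1.0000 0.0000 0.0000
    outer loop
      vertex 0.0 0.0 11.0
      vertex 0.0 21.0 0.0
      vertex 0.0 0.0 0.0
    endloop
  endfacet
  facet normal 1.0000 0.0000 0.0000
    outer loop
      vertex 23.0 0.0 0.0
      vertex 23.0 21.0 0.0
      vertex 23.0 0.0 11.0
    endloop
  endfacet
endsolid part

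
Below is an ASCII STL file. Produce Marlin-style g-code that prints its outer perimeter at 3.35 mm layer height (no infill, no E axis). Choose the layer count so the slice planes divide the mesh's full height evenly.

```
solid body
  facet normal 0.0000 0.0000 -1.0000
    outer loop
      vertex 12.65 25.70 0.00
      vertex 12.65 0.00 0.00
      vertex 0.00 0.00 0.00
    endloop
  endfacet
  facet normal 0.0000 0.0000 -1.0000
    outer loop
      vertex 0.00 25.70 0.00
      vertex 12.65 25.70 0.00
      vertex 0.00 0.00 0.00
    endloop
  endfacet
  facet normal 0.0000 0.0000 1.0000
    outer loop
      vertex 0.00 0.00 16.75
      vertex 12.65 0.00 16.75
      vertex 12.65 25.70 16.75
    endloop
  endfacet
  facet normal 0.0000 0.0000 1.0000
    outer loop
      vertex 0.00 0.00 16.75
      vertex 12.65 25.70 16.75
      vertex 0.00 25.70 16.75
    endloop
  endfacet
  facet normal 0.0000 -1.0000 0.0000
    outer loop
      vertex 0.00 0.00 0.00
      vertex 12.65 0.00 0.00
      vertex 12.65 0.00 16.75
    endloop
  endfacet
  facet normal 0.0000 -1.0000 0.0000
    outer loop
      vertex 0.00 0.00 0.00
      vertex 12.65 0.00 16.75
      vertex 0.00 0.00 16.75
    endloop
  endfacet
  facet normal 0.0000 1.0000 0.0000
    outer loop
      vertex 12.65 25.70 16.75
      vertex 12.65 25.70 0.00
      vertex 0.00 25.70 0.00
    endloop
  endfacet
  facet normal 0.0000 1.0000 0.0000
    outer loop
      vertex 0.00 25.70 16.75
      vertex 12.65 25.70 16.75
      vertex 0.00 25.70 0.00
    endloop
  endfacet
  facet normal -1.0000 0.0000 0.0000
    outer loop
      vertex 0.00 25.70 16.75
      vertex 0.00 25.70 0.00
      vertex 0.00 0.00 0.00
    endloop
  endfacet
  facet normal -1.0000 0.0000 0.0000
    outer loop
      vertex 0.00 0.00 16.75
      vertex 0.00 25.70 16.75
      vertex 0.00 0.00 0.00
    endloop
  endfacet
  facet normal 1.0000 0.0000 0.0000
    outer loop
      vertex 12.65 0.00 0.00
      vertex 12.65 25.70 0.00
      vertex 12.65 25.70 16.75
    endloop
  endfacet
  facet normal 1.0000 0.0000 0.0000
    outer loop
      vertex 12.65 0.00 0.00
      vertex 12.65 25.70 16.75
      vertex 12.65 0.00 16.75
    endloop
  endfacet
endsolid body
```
; perimeter-only toolpath
G21 ; units = mm
G90 ; absolute positioning
G28 ; home
; layer 1
G0 Z3.35
G0 X0.00 Y0.00
G1 X12.65 Y0.00
G1 X12.65 Y25.70
G1 X0.00 Y25.70
G1 X0.00 Y0.00
; layer 2
G0 Z6.70
G0 X0.00 Y0.00
G1 X12.65 Y0.00
G1 X12.65 Y25.70
G1 X0.00 Y25.70
G1 X0.00 Y0.00
; layer 3
G0 Z10.05
G0 X0.00 Y0.00
G1 X12.65 Y0.00
G1 X12.65 Y25.70
G1 X0.00 Y25.70
G1 X0.00 Y0.00
; layer 4
G0 Z13.40
G0 X0.00 Y0.00
G1 X12.65 Y0.00
G1 X12.65 Y25.70
G1 X0.00 Y25.70
G1 X0.00 Y0.00
; layer 5
G0 Z16.75
G0 X0.00 Y0.00
G1 X12.65 Y0.00
G1 X12.65 Y25.70
G1 X0.00 Y25.70
G1 X0.00 Y0.00
M2 ; end

The solid is a rectangular box, roughly 12.7 × 25.7 mm footprint and 16.8 mm tall. Slicing at Δz = 3.35 mm — 5 equal slices spanning the solid's height, so layer i sits at z = i·h/5 — gives 5 non-empty perimeters. Each is a 4-segment closed polygon; G0 lifts to the layer z and rapids to the start vertex, then G1 traces the edges.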